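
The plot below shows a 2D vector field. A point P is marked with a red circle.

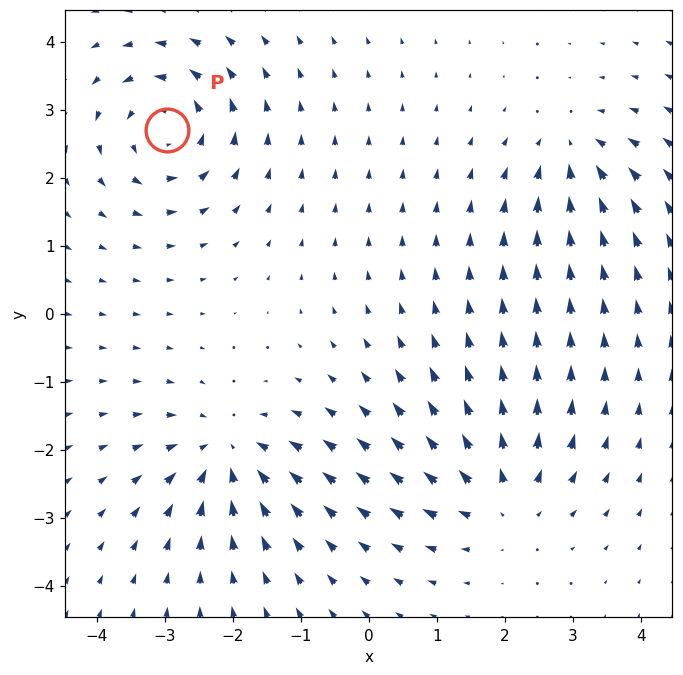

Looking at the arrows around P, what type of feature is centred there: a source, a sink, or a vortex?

At P (-3.0, 2.7) the arrows circulate counterclockwise. Divergence ≈0, curl about +7 — near-zero divergence with nonzero curl is a vortex.

vortex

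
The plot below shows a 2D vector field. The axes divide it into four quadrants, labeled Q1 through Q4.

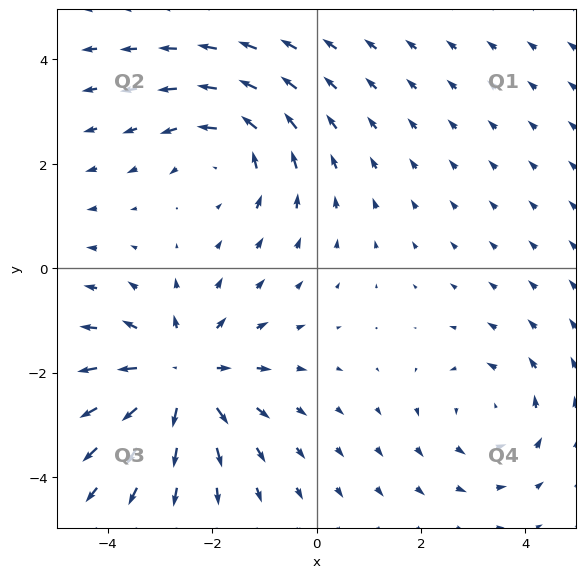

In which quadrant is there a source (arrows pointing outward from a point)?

The source sits at approximately (-2.6, -2.1), which lies in quadrant Q3. The divergence there is about +4, positive as expected for a source.

Q3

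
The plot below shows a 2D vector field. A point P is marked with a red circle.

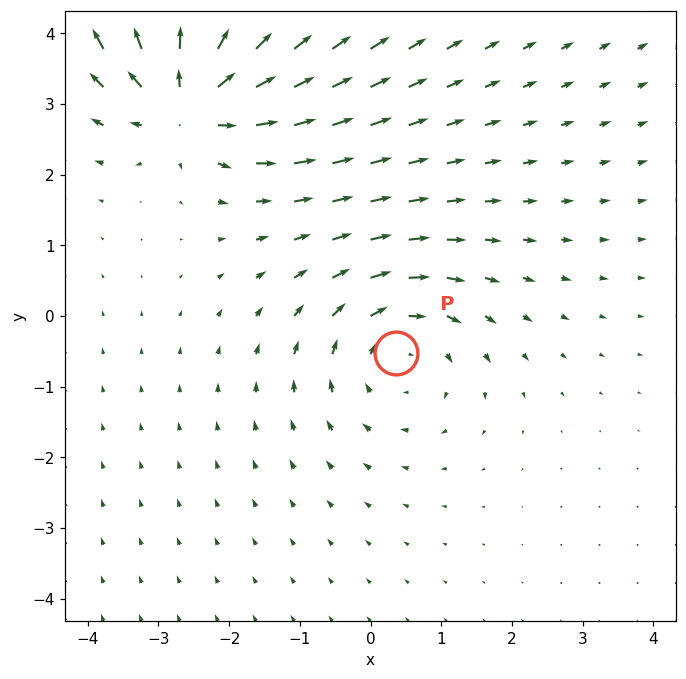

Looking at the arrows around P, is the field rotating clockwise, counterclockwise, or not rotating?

Near P at (0.4, -0.5) the arrows circulate clockwise. The curl (z-component) there is about -3; negative curl means clockwise rotation.

clockwise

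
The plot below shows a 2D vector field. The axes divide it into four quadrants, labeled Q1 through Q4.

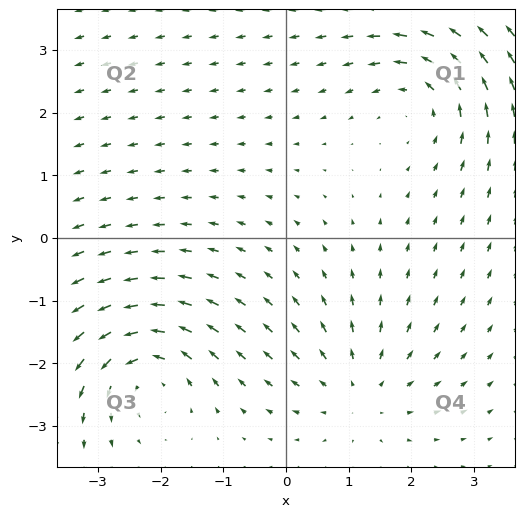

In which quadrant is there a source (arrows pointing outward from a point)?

The source sits at approximately (1.2, -2.4), which lies in quadrant Q4. The divergence there is about +4, positive as expected for a source.

Q4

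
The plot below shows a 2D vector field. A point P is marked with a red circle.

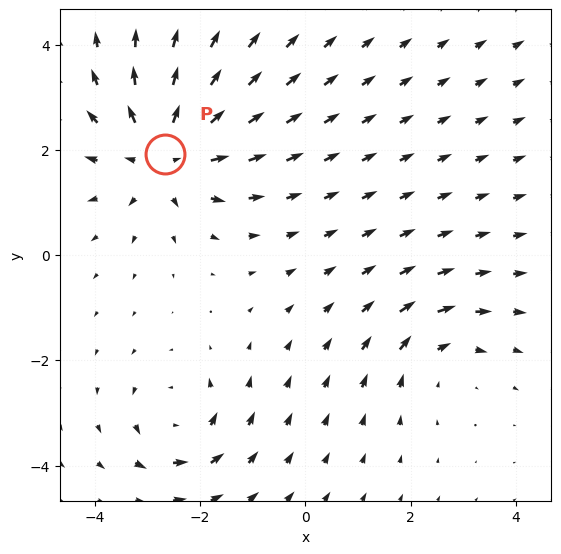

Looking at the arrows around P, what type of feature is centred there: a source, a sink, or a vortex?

At P (-2.7, 1.9) the arrows spread outward. Divergence about +5, curl ≈0 — positive divergence with near-zero curl is a source.

source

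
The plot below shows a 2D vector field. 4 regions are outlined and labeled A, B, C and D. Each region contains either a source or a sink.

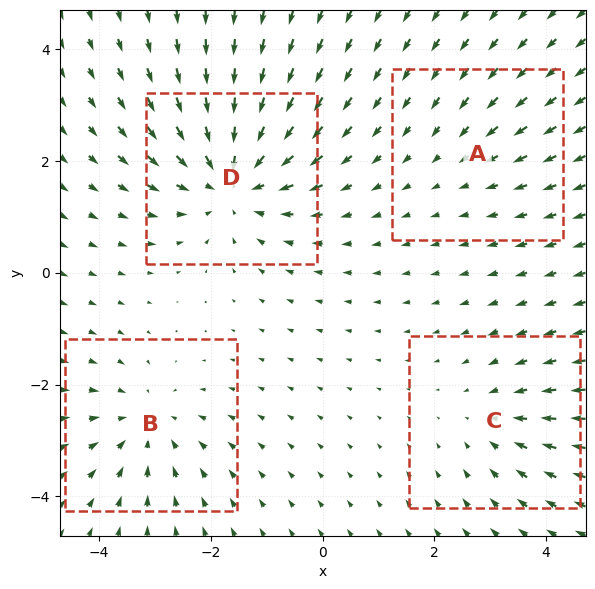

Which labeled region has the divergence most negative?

Divergence at each region's feature centre — A: about -2, B: about -4, C: about -3, D: about -6. Region D is most negative.

D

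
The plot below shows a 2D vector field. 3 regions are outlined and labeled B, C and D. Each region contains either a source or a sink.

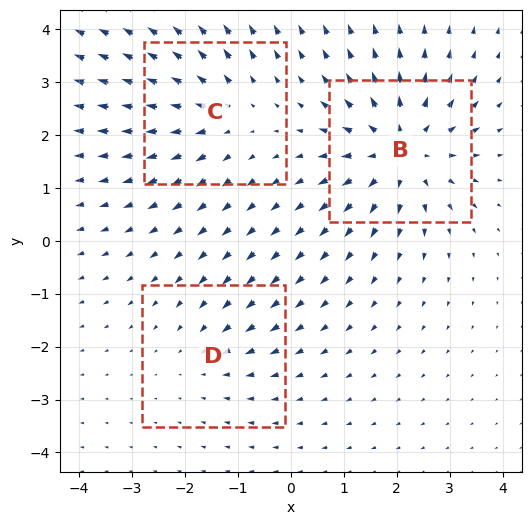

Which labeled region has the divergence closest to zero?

D

Divergence at each region's feature centre — B: about +5, C: about +3, D: about -2. Region D is closest to zero.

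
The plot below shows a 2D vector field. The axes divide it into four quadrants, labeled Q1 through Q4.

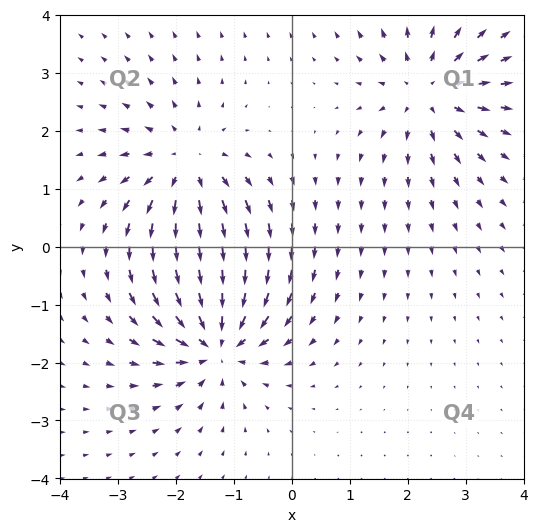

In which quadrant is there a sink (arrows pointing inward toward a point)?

Q3

The sink sits at approximately (-1.3, -1.6), which lies in quadrant Q3. The divergence there is about -6, negative as expected for a sink.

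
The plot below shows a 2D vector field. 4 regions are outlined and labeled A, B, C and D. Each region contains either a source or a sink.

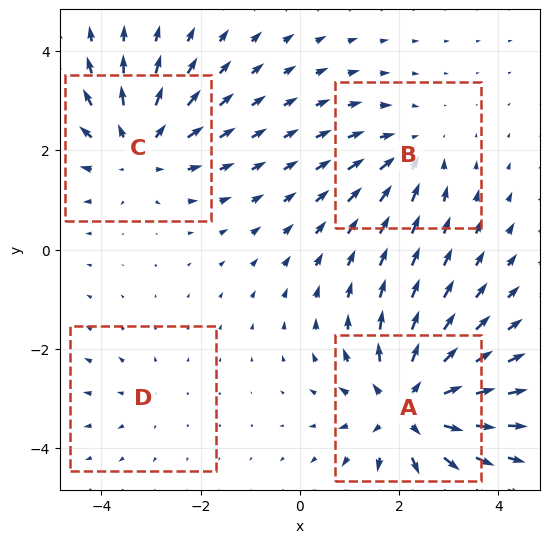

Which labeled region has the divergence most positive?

A

Divergence at each region's feature centre — A: about +6, B: about -3, C: about +4, D: about +2. Region A is most positive.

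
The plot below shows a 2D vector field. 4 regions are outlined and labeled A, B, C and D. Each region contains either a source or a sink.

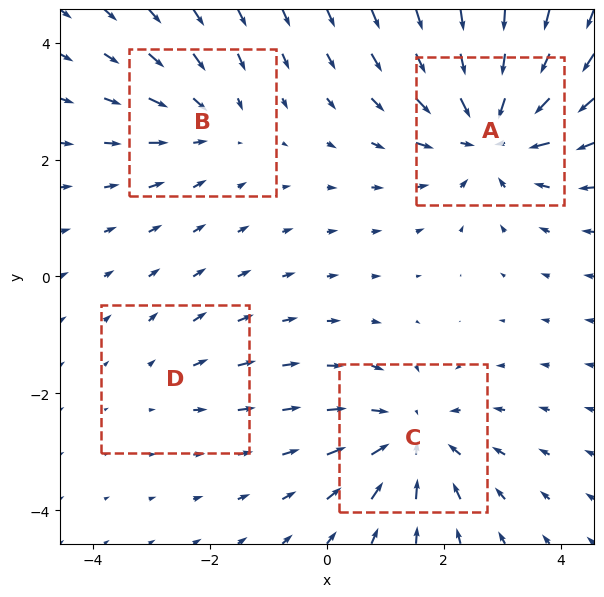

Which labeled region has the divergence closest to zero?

D

Divergence at each region's feature centre — A: about -6, B: about -3, C: about -5, D: about +2. Region D is closest to zero.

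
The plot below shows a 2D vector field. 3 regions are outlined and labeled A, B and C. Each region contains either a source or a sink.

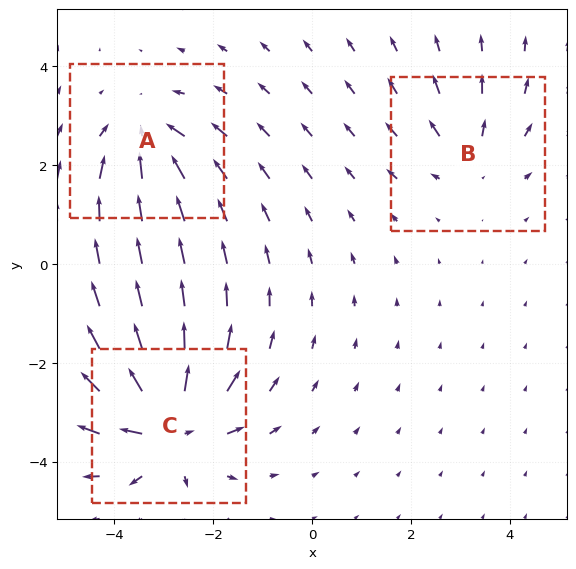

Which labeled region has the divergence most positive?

C

Divergence at each region's feature centre — A: about -3, B: about +2, C: about +5. Region C is most positive.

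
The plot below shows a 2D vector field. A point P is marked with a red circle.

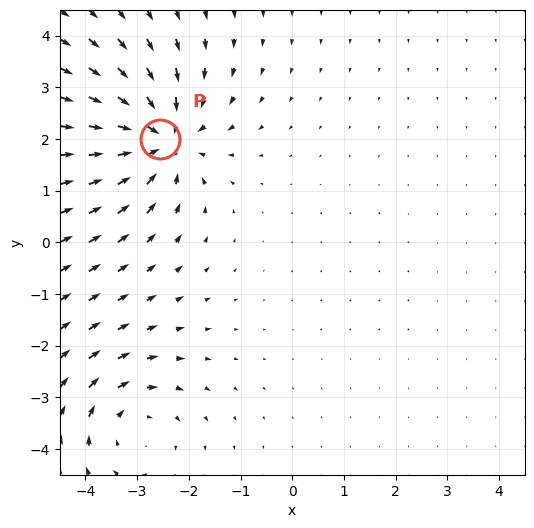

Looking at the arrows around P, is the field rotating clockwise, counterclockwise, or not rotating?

not rotating

Near P at (-2.6, 2.0) the arrows show no circulation. The curl there is ≈0.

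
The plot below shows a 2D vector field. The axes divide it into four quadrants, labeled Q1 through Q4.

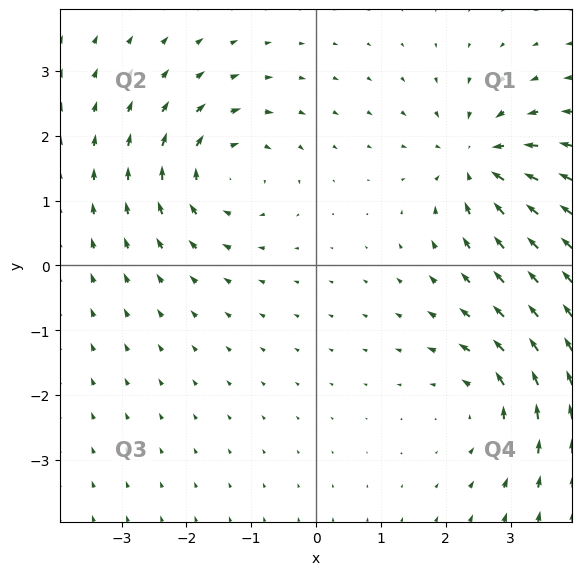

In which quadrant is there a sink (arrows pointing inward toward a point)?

The sink sits at approximately (2.5, 1.6), which lies in quadrant Q1. The divergence there is about -5, negative as expected for a sink.

Q1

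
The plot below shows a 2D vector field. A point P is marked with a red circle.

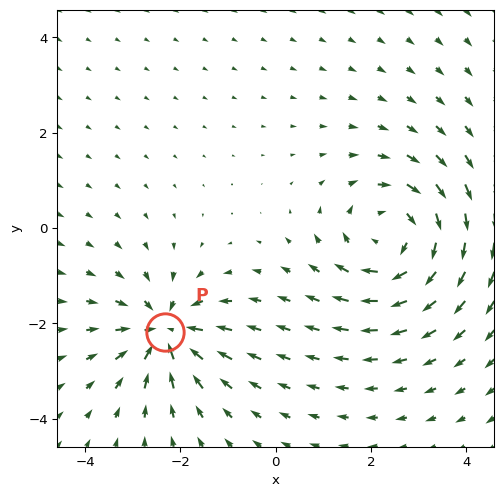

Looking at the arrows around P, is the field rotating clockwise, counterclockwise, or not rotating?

not rotating

Near P at (-2.3, -2.2) the arrows show no circulation. The curl there is ≈0.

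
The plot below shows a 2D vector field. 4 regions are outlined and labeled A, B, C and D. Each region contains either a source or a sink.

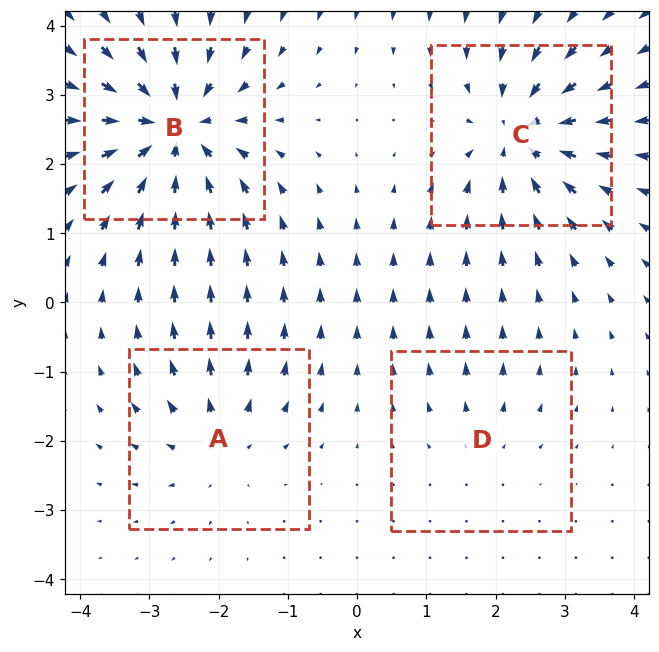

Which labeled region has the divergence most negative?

B

Divergence at each region's feature centre — A: about +4, B: about -7, C: about -6, D: about +2. Region B is most negative.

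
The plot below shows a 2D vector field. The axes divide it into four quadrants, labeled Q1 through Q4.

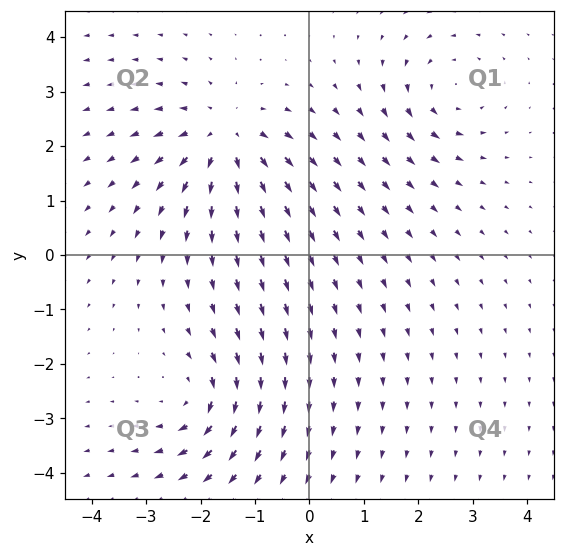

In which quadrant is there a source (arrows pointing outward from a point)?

Q2

The source sits at approximately (-1.5, 2.2), which lies in quadrant Q2. The divergence there is about +5, positive as expected for a source.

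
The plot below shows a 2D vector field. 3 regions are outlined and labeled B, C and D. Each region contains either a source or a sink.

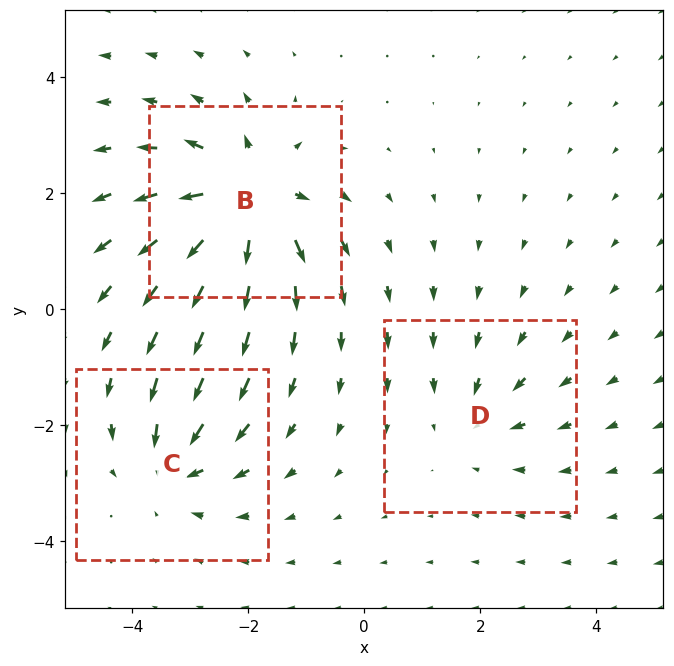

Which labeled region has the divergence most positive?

B

Divergence at each region's feature centre — B: about +6, C: about -4, D: about -2. Region B is most positive.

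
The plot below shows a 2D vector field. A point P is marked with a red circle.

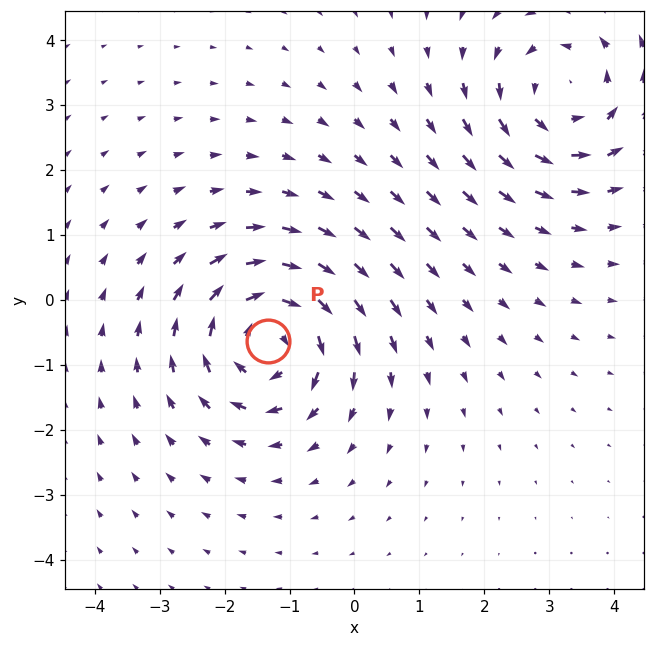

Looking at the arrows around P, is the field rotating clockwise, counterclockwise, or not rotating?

clockwise

Near P at (-1.3, -0.6) the arrows circulate clockwise. The curl (z-component) there is about -6; negative curl means clockwise rotation.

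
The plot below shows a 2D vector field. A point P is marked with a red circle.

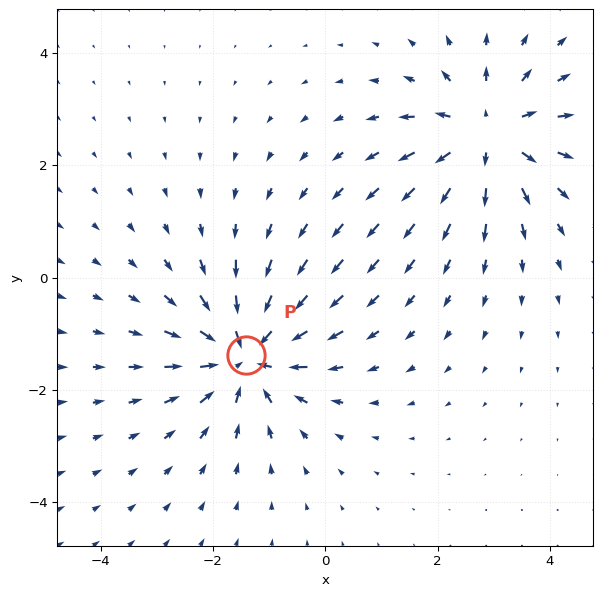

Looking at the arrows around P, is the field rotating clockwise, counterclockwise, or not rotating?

not rotating

Near P at (-1.4, -1.4) the arrows show no circulation. The curl there is ≈0.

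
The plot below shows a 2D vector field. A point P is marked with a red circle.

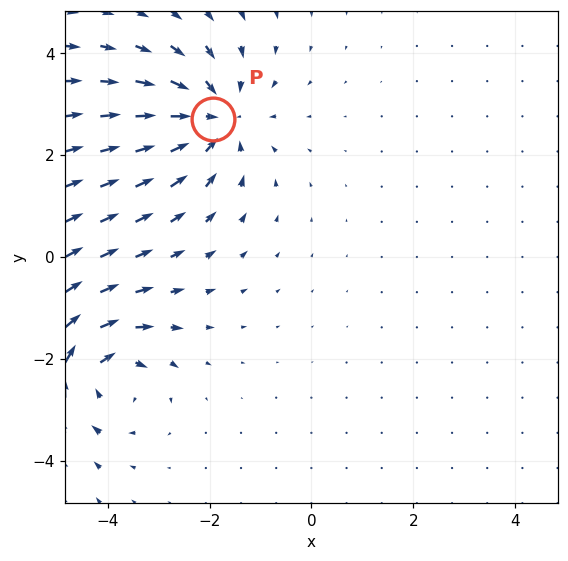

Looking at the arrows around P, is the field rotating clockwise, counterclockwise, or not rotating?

Near P at (-1.9, 2.7) the arrows show no circulation. The curl there is ≈0.

not rotating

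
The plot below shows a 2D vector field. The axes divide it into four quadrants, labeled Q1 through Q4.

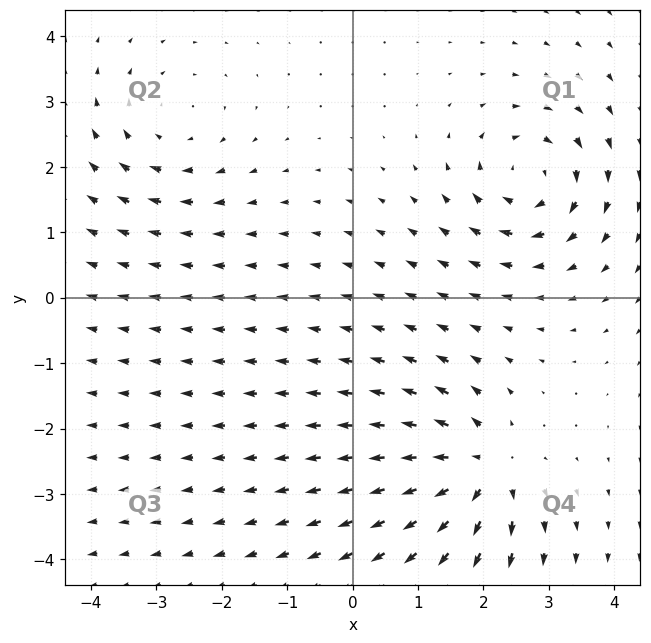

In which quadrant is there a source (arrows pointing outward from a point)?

Q4

The source sits at approximately (2.0, -2.6), which lies in quadrant Q4. The divergence there is about +6, positive as expected for a source.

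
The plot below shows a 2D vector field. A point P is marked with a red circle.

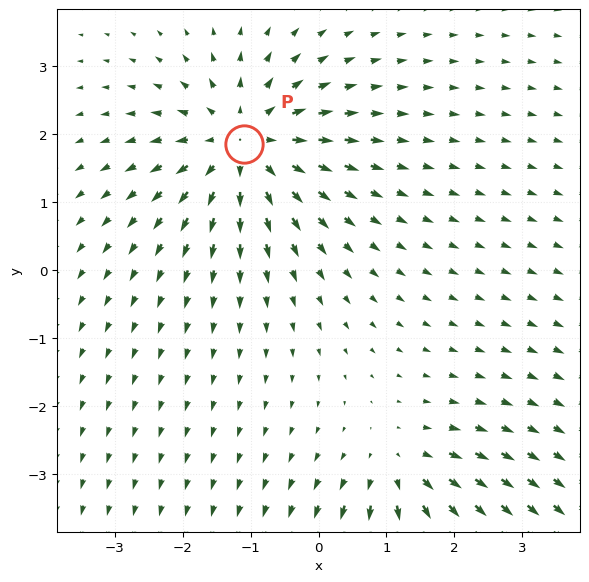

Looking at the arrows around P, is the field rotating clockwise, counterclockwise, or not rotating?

not rotating

Near P at (-1.1, 1.9) the arrows show no circulation. The curl there is ≈0.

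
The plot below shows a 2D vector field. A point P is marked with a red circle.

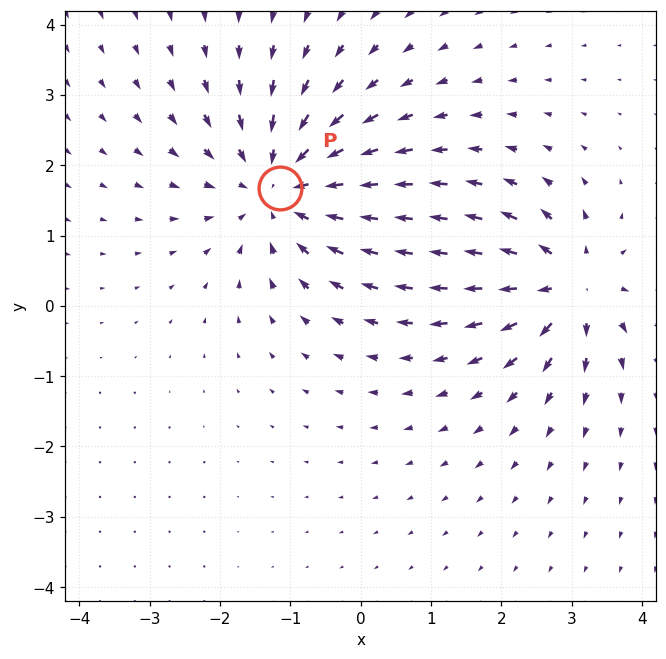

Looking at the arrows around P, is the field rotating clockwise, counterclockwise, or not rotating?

not rotating

Near P at (-1.1, 1.7) the arrows show no circulation. The curl there is ≈0.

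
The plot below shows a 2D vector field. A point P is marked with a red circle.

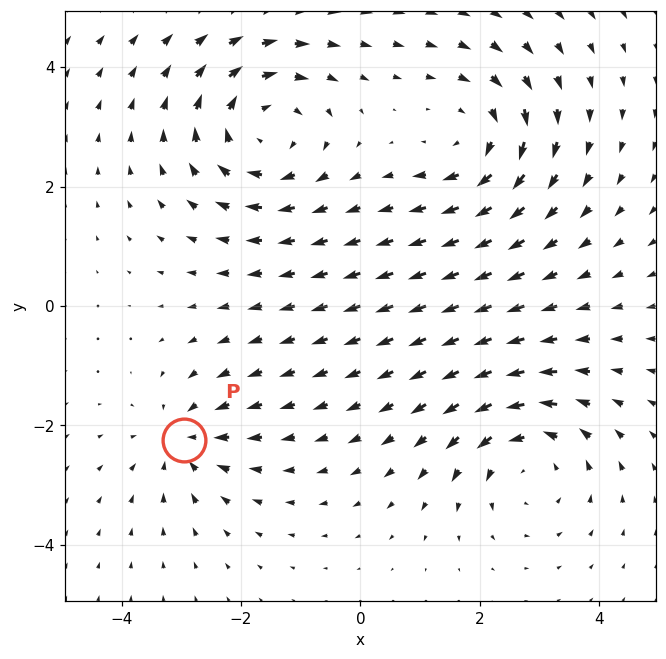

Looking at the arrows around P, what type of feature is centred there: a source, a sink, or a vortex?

sink

At P (-3.0, -2.2) the arrows converge inward. Divergence about -4, curl ≈0 — negative divergence with near-zero curl is a sink.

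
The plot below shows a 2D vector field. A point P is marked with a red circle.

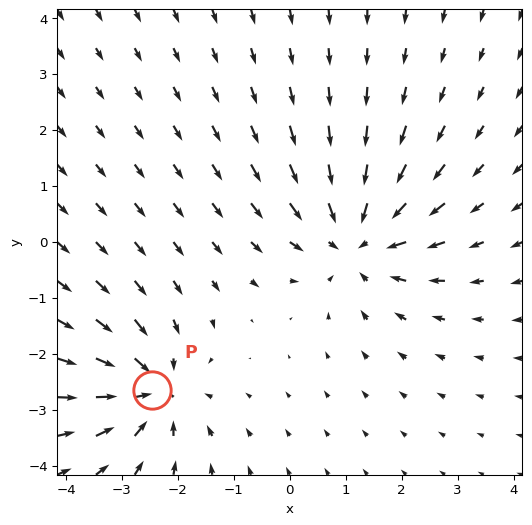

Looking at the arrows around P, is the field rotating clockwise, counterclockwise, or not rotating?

not rotating

Near P at (-2.5, -2.7) the arrows show no circulation. The curl there is ≈0.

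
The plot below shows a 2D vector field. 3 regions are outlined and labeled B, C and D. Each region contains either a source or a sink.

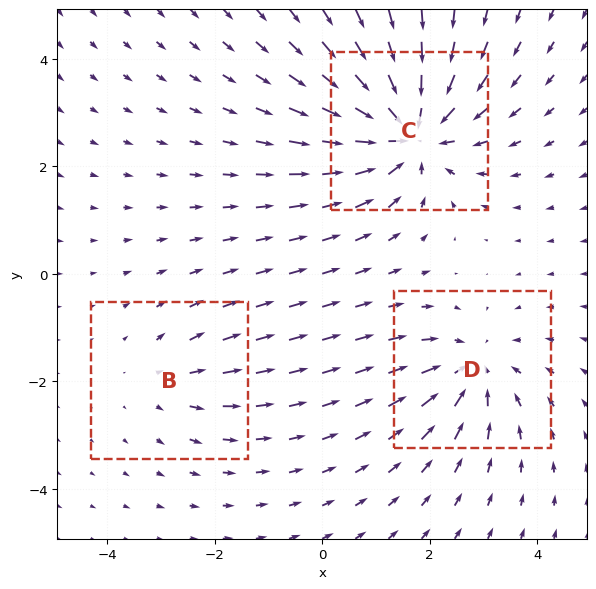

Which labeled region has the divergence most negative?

C

Divergence at each region's feature centre — B: about +2, C: about -5, D: about -3. Region C is most negative.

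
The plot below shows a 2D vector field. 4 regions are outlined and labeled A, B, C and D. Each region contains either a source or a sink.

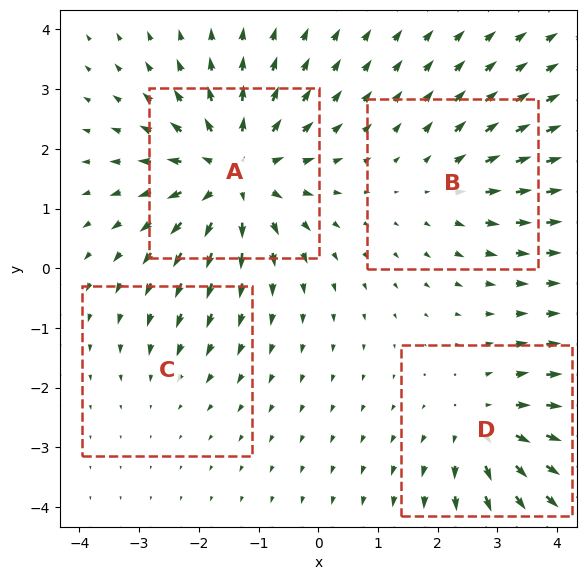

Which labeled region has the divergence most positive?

Divergence at each region's feature centre — A: about +7, B: about +3, C: about -2, D: about +5. Region A is most positive.

A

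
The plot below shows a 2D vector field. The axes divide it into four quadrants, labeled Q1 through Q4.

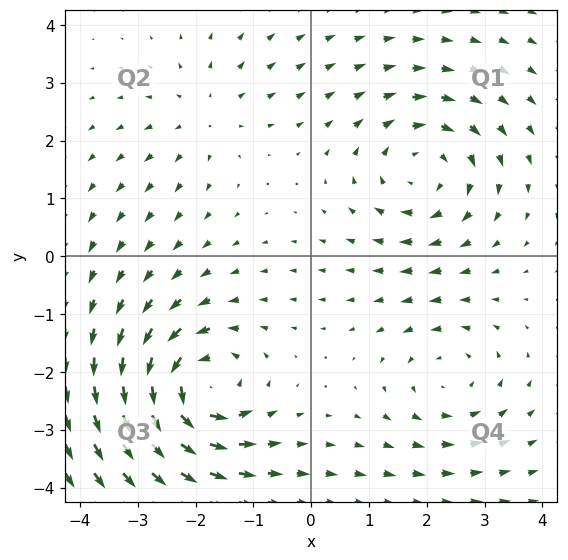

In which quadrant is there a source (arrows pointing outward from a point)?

The source sits at approximately (-1.8, 2.4), which lies in quadrant Q2. The divergence there is about +3, positive as expected for a source.

Q2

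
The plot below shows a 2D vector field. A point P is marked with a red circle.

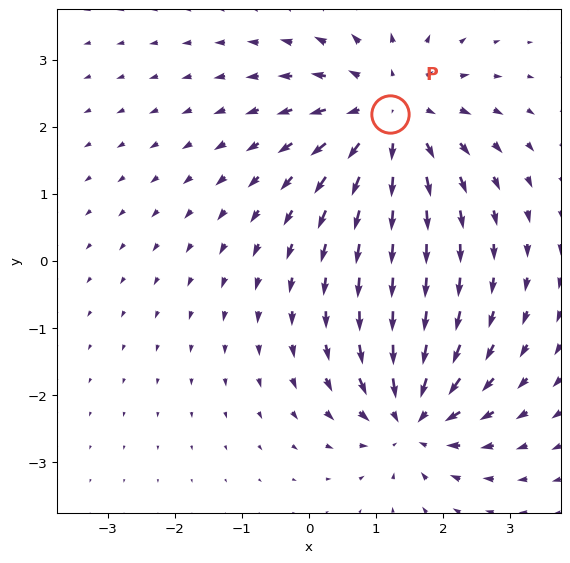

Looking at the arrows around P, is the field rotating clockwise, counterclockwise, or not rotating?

not rotating

Near P at (1.2, 2.2) the arrows show no circulation. The curl there is ≈0.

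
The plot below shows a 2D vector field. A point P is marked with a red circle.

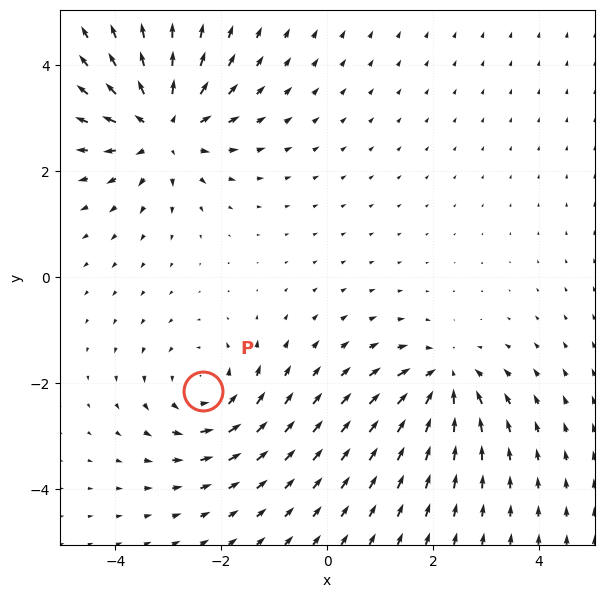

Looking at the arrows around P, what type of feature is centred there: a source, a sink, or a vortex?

At P (-2.3, -2.2) the arrows circulate counterclockwise. Divergence ≈0, curl about +3 — near-zero divergence with nonzero curl is a vortex.

vortex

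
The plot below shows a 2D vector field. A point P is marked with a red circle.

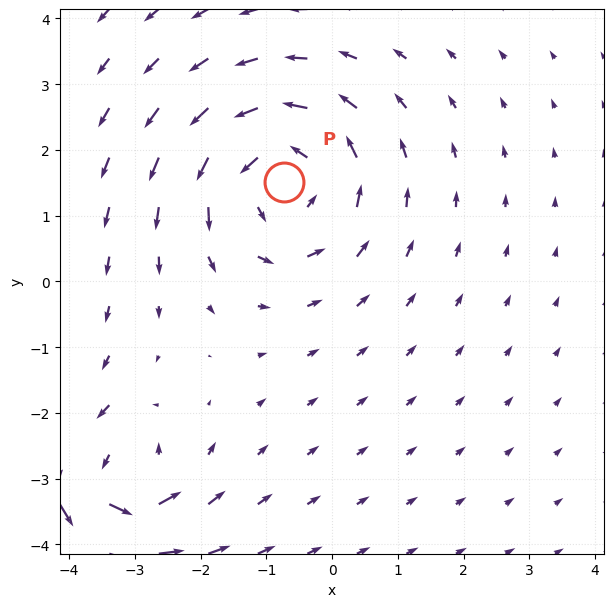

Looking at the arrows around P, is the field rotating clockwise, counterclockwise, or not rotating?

Near P at (-0.7, 1.5) the arrows circulate counterclockwise. The curl (z-component) there is about +4; positive curl means counterclockwise rotation.

counterclockwise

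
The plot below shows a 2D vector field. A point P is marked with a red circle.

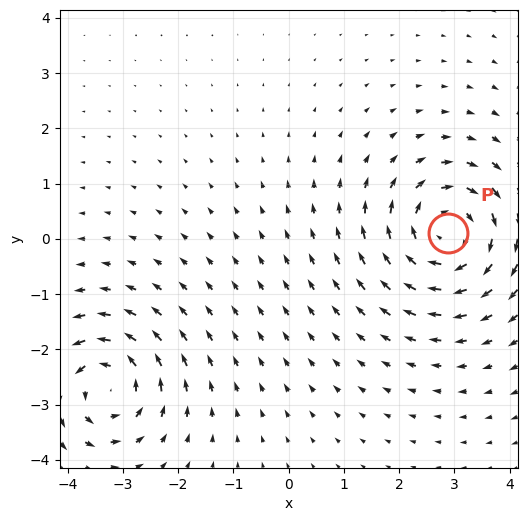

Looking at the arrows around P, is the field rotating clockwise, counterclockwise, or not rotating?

clockwise

Near P at (2.9, 0.1) the arrows circulate clockwise. The curl (z-component) there is about -4; negative curl means clockwise rotation.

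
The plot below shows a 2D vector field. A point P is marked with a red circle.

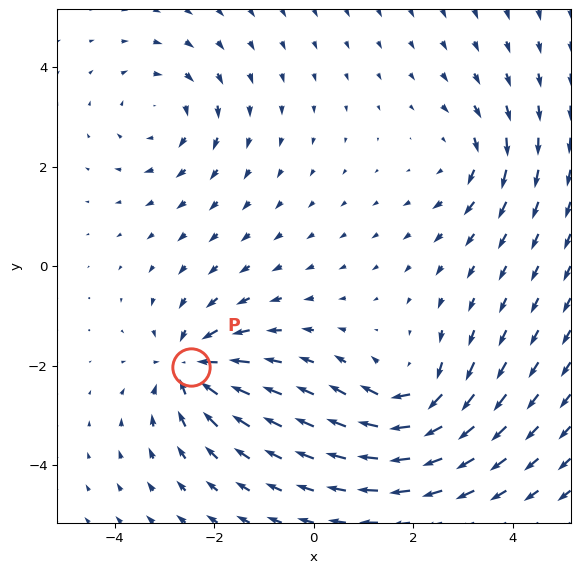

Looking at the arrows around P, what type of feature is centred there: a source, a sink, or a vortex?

sink

At P (-2.5, -2.0) the arrows converge inward. Divergence about -6, curl ≈0 — negative divergence with near-zero curl is a sink.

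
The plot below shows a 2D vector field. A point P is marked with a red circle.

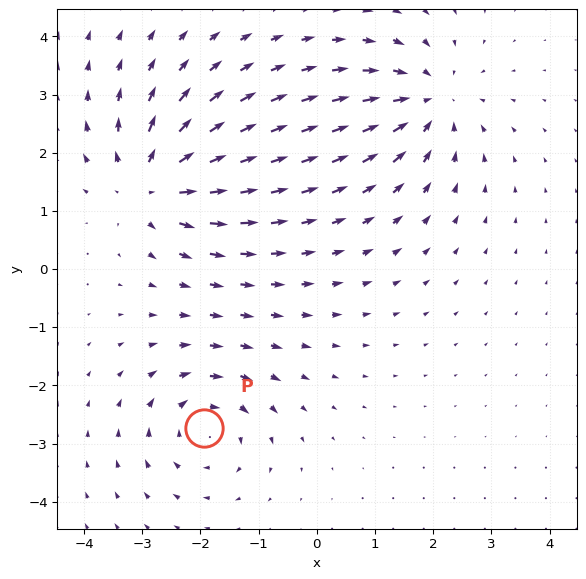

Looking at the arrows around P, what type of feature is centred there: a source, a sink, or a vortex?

At P (-1.9, -2.7) the arrows circulate clockwise. Divergence ≈0, curl about -4 — near-zero divergence with nonzero curl is a vortex.

vortex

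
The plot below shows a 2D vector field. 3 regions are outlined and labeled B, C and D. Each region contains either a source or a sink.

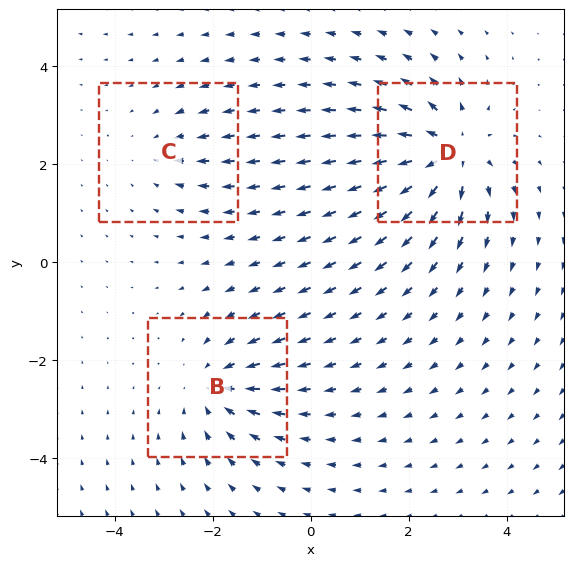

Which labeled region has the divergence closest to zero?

C

Divergence at each region's feature centre — B: about -3, C: about -2, D: about +5. Region C is closest to zero.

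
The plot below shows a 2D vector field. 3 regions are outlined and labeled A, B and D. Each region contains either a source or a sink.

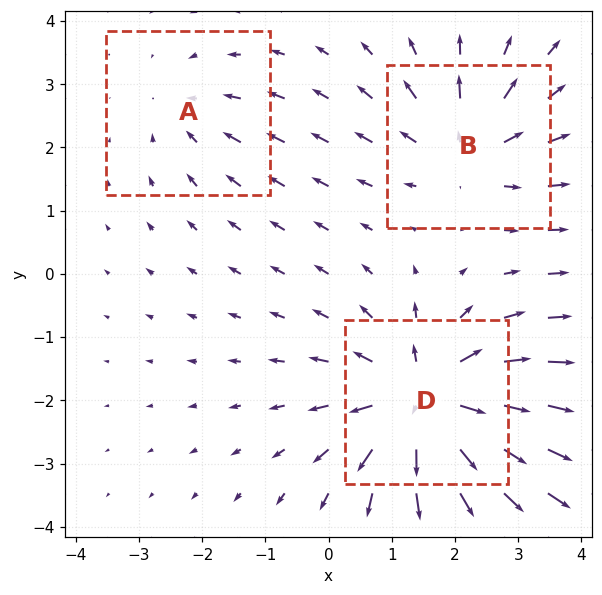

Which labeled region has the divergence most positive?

D

Divergence at each region's feature centre — A: about -2, B: about +3, D: about +6. Region D is most positive.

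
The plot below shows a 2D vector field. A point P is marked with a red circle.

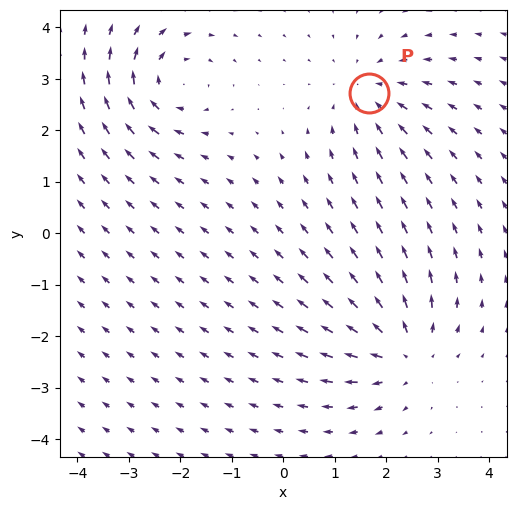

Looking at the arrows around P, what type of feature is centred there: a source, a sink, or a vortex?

At P (1.7, 2.7) the arrows converge inward. Divergence about -3, curl ≈0 — negative divergence with near-zero curl is a sink.

sink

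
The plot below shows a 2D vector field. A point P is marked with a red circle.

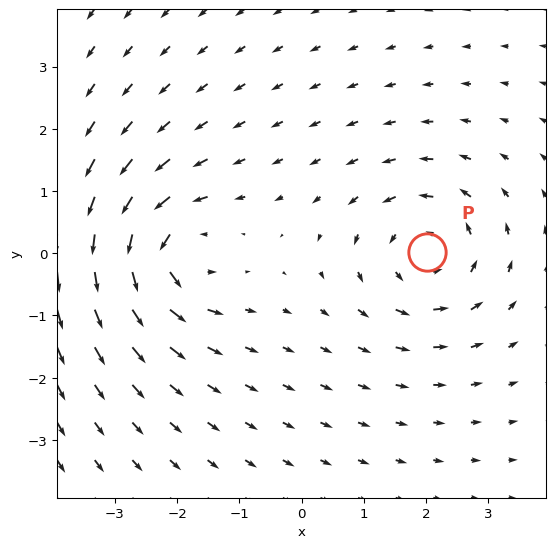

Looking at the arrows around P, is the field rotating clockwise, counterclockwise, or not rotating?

counterclockwise

Near P at (2.0, 0.0) the arrows circulate counterclockwise. The curl (z-component) there is about +5; positive curl means counterclockwise rotation.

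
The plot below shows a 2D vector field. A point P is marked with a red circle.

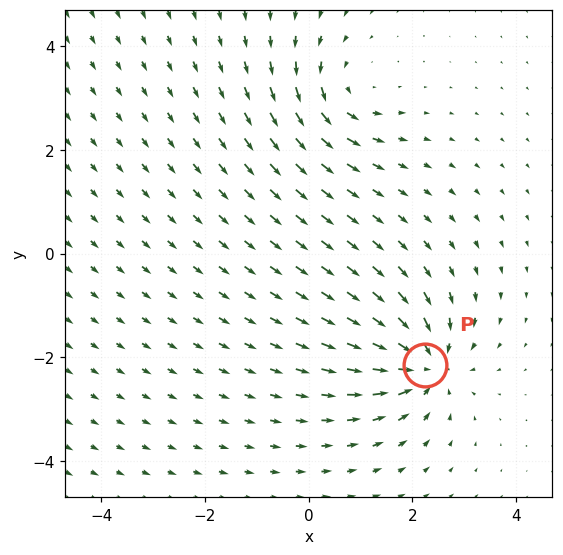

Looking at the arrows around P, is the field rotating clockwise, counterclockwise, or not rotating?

not rotating

Near P at (2.2, -2.1) the arrows show no circulation. The curl there is ≈0.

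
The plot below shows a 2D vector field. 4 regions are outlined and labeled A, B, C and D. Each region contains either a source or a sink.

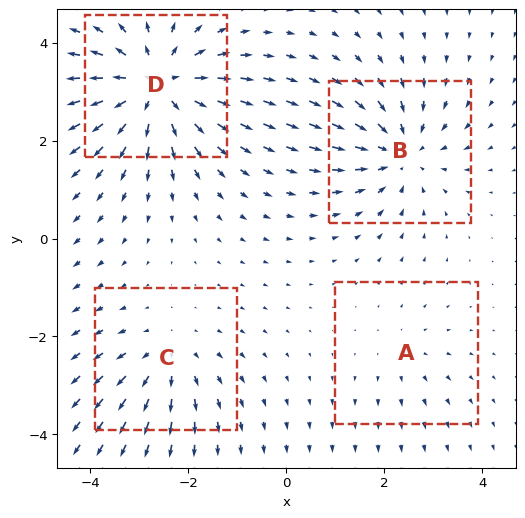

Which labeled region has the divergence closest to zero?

A

Divergence at each region's feature centre — A: about +2, B: about -5, C: about +3, D: about +6. Region A is closest to zero.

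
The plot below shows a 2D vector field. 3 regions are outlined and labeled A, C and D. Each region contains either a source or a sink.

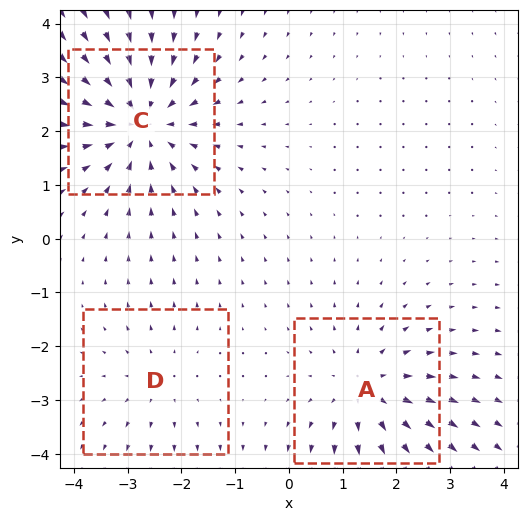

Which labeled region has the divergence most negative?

Divergence at each region's feature centre — A: about +3, C: about -4, D: about +2. Region C is most negative.

C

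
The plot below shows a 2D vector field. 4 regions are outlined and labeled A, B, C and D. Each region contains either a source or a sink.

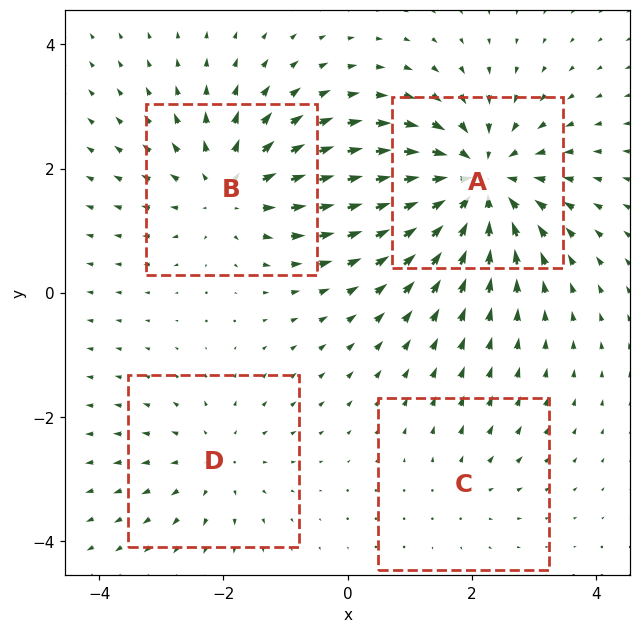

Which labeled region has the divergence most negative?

A

Divergence at each region's feature centre — A: about -6, B: about +4, C: about +2, D: about +3. Region A is most negative.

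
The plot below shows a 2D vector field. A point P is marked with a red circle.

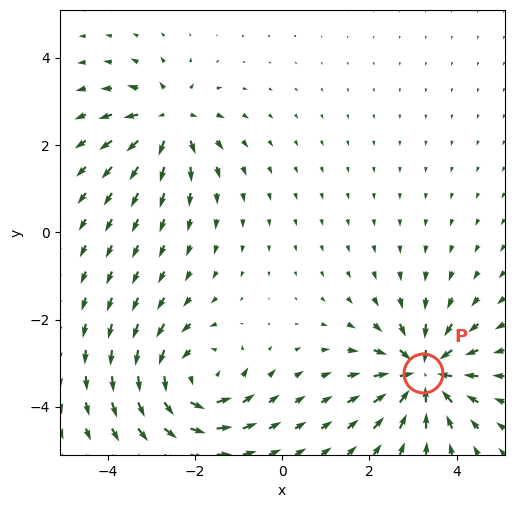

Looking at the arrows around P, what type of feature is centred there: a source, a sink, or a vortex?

sink

At P (3.2, -3.2) the arrows converge inward. Divergence about -6, curl ≈0 — negative divergence with near-zero curl is a sink.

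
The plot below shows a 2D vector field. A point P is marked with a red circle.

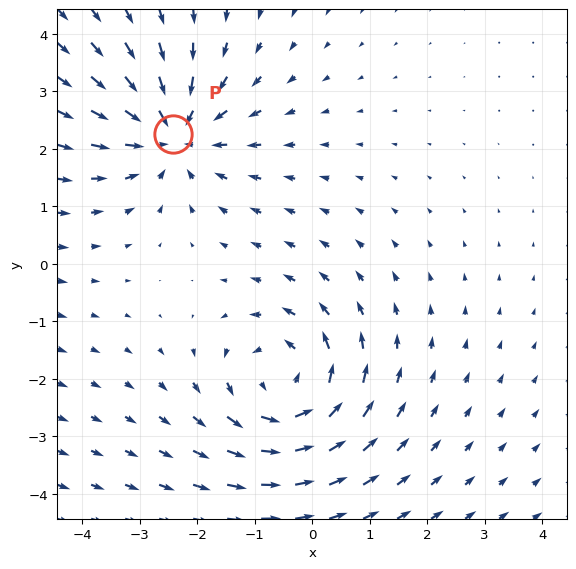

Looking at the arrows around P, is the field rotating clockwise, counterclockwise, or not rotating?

not rotating

Near P at (-2.4, 2.3) the arrows show no circulation. The curl there is ≈0.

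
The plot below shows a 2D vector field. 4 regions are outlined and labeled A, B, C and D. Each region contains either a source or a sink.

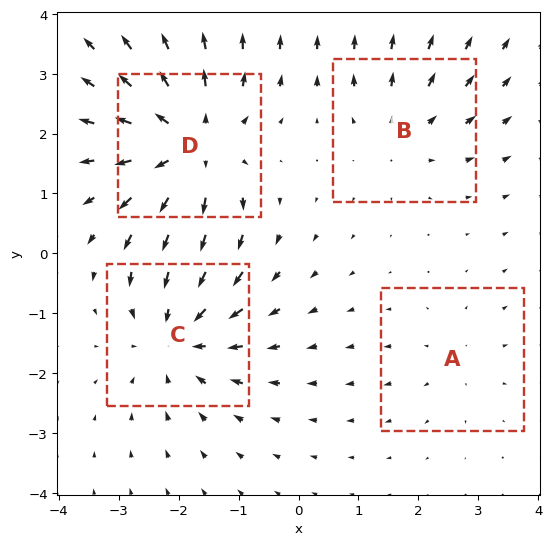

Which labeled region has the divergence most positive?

Divergence at each region's feature centre — A: about +2, B: about +3, C: about -5, D: about +6. Region D is most positive.

D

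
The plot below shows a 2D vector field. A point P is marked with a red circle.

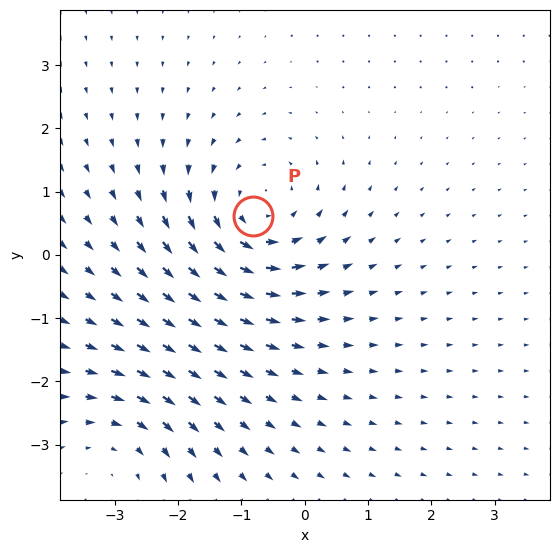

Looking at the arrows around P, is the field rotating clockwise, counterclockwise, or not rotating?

counterclockwise

Near P at (-0.8, 0.6) the arrows circulate counterclockwise. The curl (z-component) there is about +4; positive curl means counterclockwise rotation.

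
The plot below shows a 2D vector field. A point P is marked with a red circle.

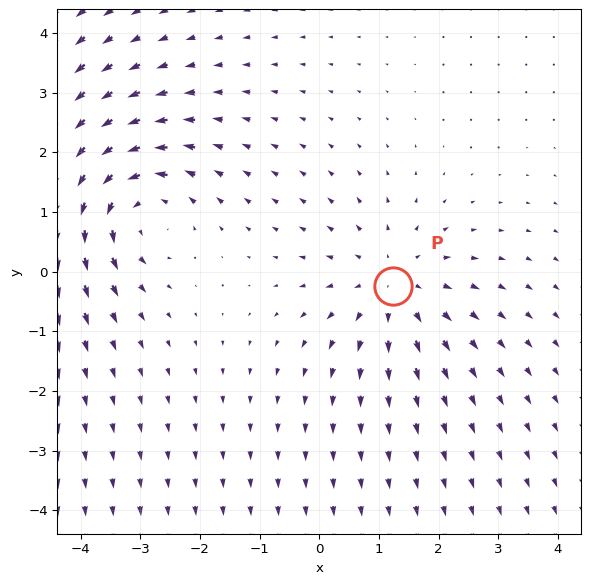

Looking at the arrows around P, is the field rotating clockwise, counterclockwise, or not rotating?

not rotating

Near P at (1.2, -0.2) the arrows show no circulation. The curl there is ≈0.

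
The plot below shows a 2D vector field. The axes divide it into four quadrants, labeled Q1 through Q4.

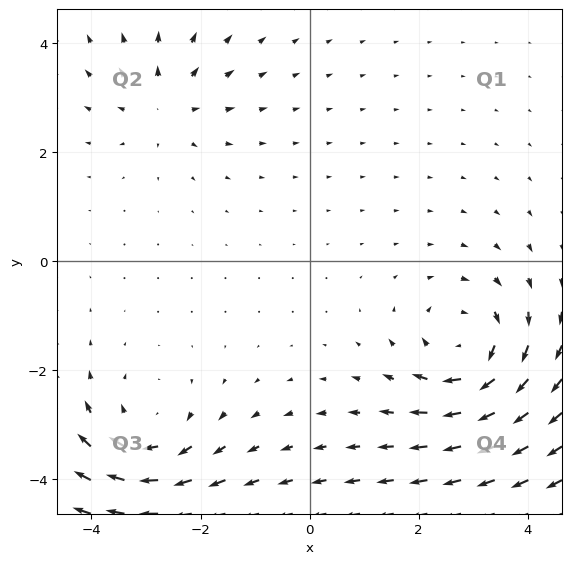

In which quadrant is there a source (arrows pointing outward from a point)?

The source sits at approximately (-2.6, 2.9), which lies in quadrant Q2. The divergence there is about +3, positive as expected for a source.

Q2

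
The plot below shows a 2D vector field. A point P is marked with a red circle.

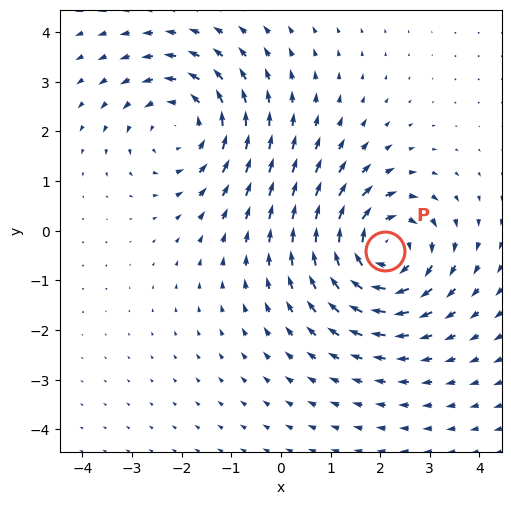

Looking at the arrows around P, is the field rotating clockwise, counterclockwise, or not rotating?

Near P at (2.1, -0.4) the arrows circulate clockwise. The curl (z-component) there is about -3; negative curl means clockwise rotation.

clockwise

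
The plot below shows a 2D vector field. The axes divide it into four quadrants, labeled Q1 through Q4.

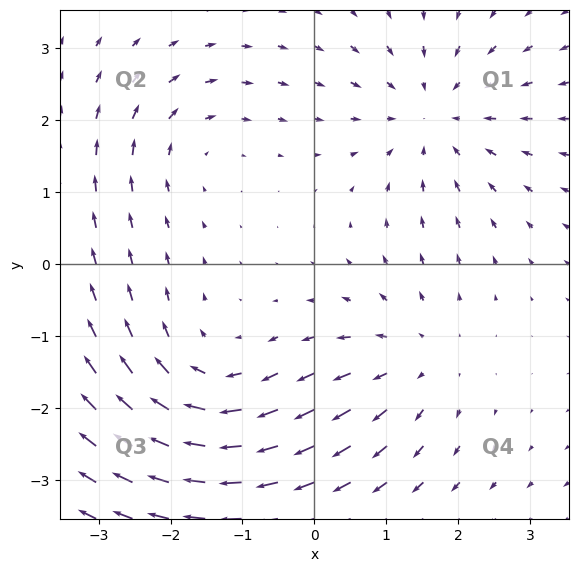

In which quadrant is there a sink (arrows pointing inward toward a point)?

The sink sits at approximately (1.7, 2.1), which lies in quadrant Q1. The divergence there is about -4, negative as expected for a sink.

Q1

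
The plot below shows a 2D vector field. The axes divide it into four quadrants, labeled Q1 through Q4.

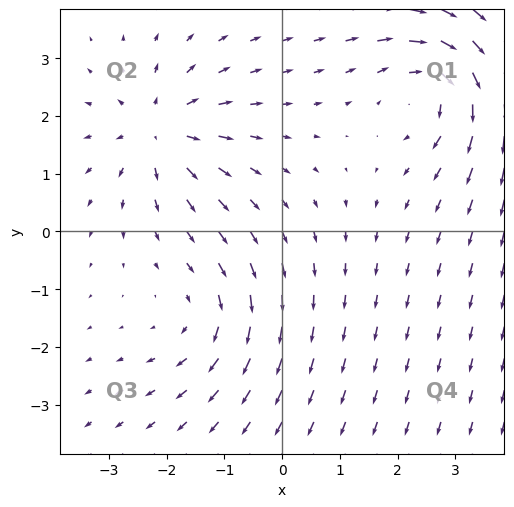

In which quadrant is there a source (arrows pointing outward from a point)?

The source sits at approximately (-2.1, 1.7), which lies in quadrant Q2. The divergence there is about +4, positive as expected for a source.

Q2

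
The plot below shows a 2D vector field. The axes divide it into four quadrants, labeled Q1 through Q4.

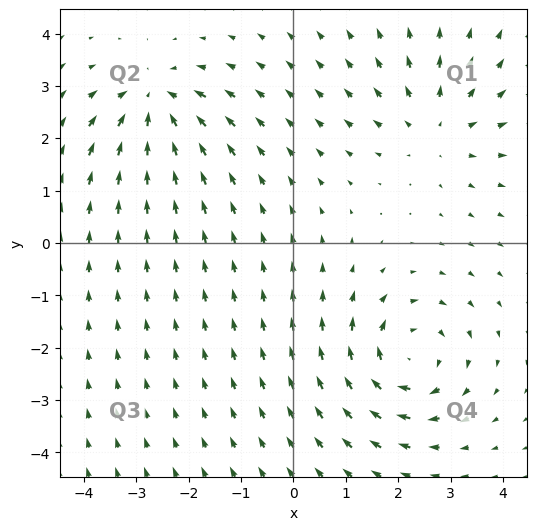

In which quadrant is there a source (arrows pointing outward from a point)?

Q1

The source sits at approximately (2.7, 2.2), which lies in quadrant Q1. The divergence there is about +3, positive as expected for a source.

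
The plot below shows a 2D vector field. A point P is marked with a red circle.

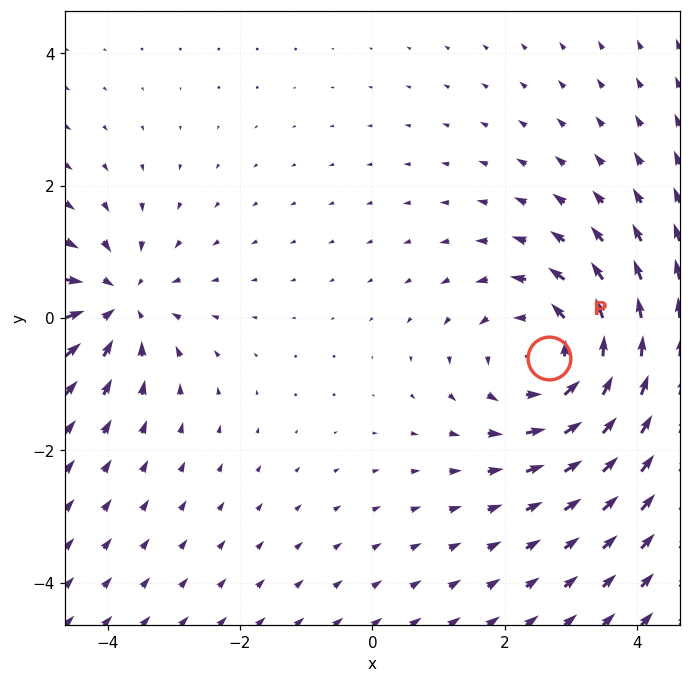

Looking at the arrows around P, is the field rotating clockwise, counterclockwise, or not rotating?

counterclockwise

Near P at (2.7, -0.6) the arrows circulate counterclockwise. The curl (z-component) there is about +4; positive curl means counterclockwise rotation.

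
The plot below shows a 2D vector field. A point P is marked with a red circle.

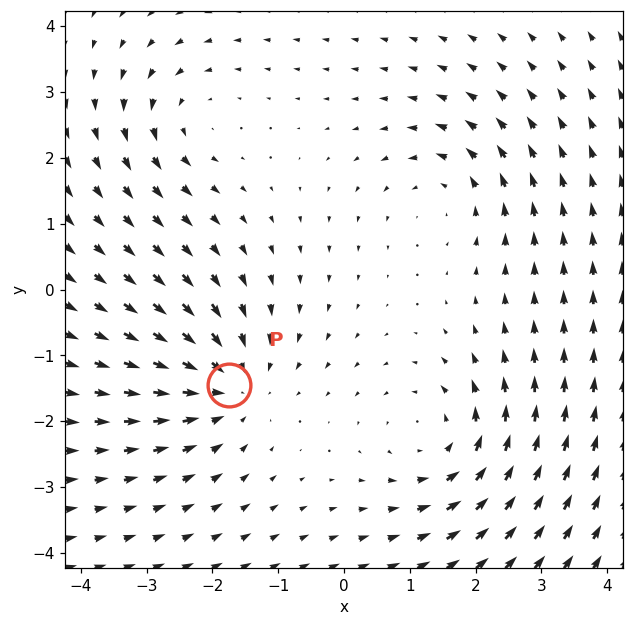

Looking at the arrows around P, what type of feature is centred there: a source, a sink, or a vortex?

At P (-1.8, -1.4) the arrows converge inward. Divergence about -5, curl ≈0 — negative divergence with near-zero curl is a sink.

sink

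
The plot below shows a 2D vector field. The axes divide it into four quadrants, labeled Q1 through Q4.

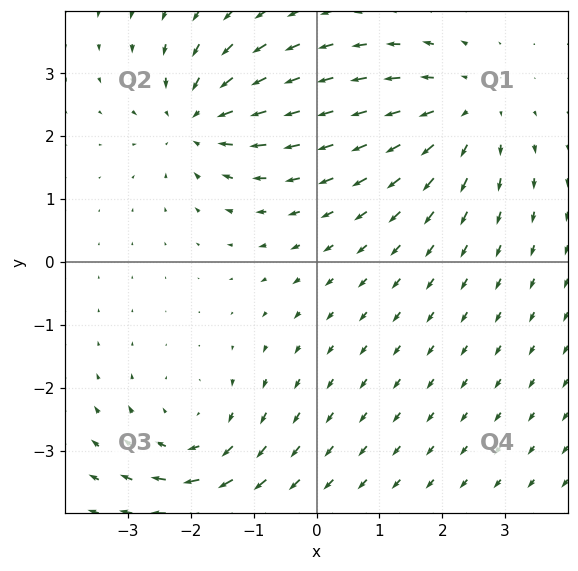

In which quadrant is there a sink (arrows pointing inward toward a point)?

Q2

The sink sits at approximately (-1.9, 2.3), which lies in quadrant Q2. The divergence there is about -3, negative as expected for a sink.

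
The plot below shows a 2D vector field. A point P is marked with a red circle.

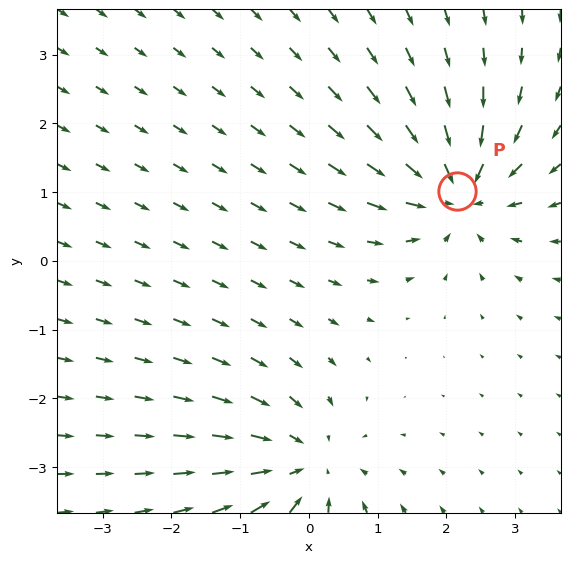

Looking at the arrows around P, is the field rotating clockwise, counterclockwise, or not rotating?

Near P at (2.2, 1.0) the arrows show no circulation. The curl there is ≈0.

not rotating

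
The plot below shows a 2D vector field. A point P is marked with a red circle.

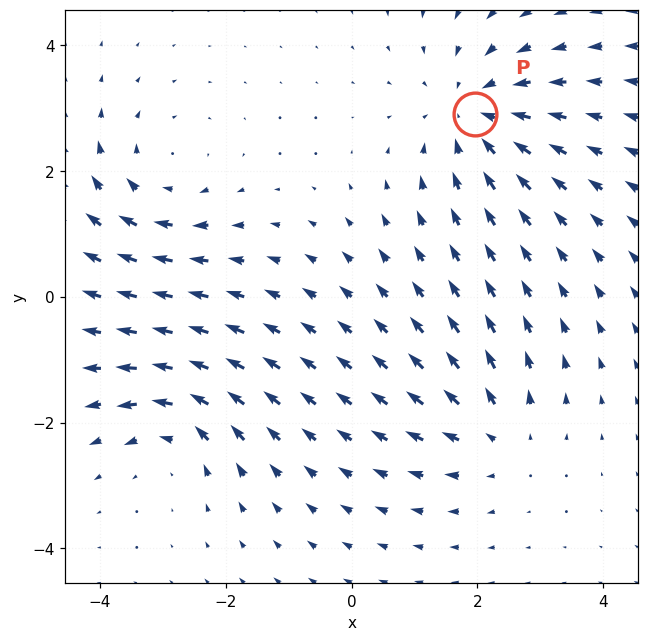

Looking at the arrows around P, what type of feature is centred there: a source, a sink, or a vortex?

sink

At P (2.0, 2.9) the arrows converge inward. Divergence about -4, curl ≈0 — negative divergence with near-zero curl is a sink.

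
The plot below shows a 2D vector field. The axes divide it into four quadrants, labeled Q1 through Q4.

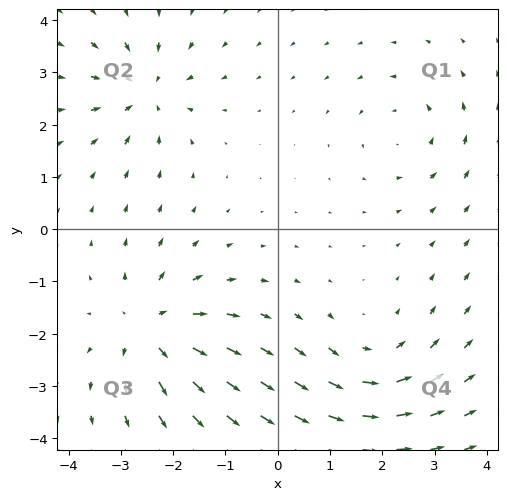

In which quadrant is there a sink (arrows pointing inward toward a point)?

Q2

The sink sits at approximately (-2.5, 2.6), which lies in quadrant Q2. The divergence there is about -5, negative as expected for a sink.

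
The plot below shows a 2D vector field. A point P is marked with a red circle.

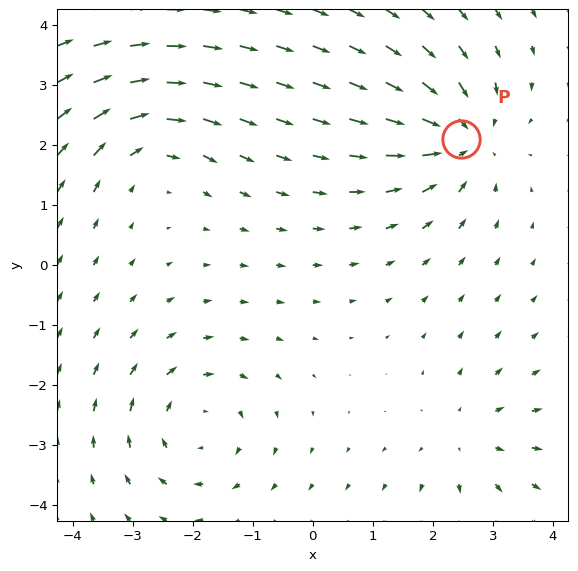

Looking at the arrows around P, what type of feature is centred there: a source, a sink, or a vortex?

At P (2.5, 2.1) the arrows converge inward. Divergence about -5, curl ≈0 — negative divergence with near-zero curl is a sink.

sink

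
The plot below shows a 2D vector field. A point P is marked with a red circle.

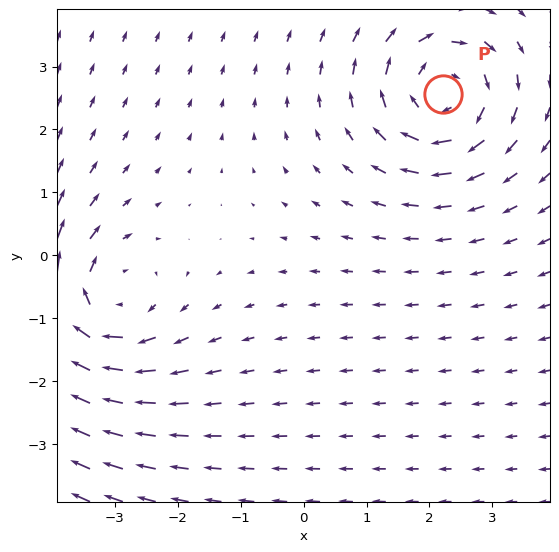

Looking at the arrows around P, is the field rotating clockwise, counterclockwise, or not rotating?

clockwise

Near P at (2.2, 2.6) the arrows circulate clockwise. The curl (z-component) there is about -3; negative curl means clockwise rotation.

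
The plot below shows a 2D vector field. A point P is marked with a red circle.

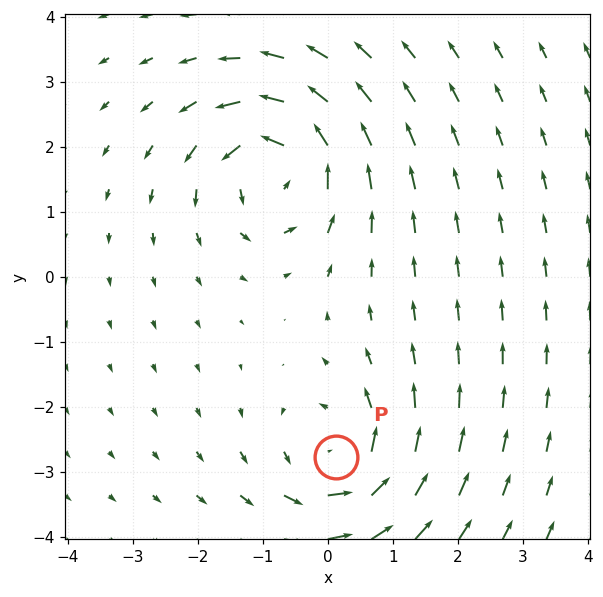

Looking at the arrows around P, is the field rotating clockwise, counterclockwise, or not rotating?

Near P at (0.1, -2.8) the arrows circulate counterclockwise. The curl (z-component) there is about +4; positive curl means counterclockwise rotation.

counterclockwise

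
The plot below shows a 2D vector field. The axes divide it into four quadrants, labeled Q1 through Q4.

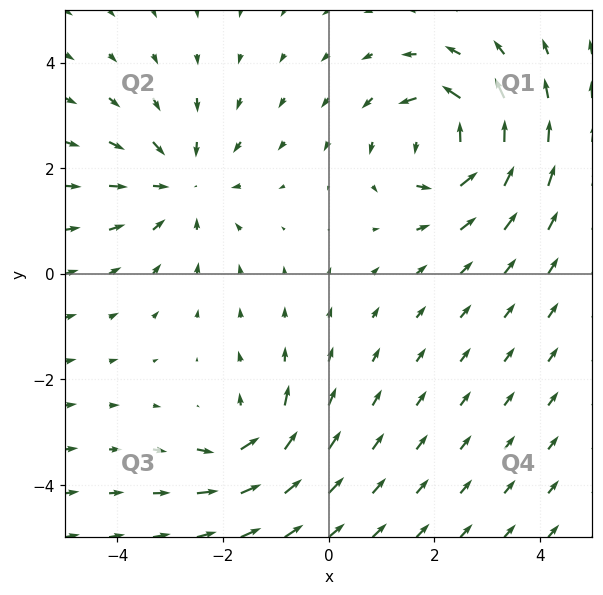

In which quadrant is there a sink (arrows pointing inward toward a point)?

The sink sits at approximately (-2.8, 1.7), which lies in quadrant Q2. The divergence there is about -3, negative as expected for a sink.

Q2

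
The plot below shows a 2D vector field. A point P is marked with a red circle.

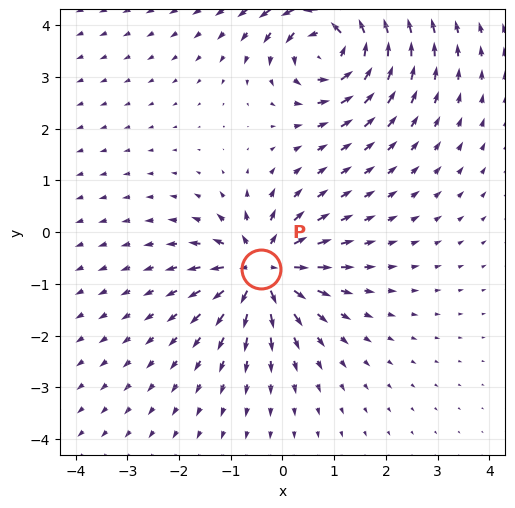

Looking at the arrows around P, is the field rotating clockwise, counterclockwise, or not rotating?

not rotating

Near P at (-0.4, -0.7) the arrows show no circulation. The curl there is ≈0.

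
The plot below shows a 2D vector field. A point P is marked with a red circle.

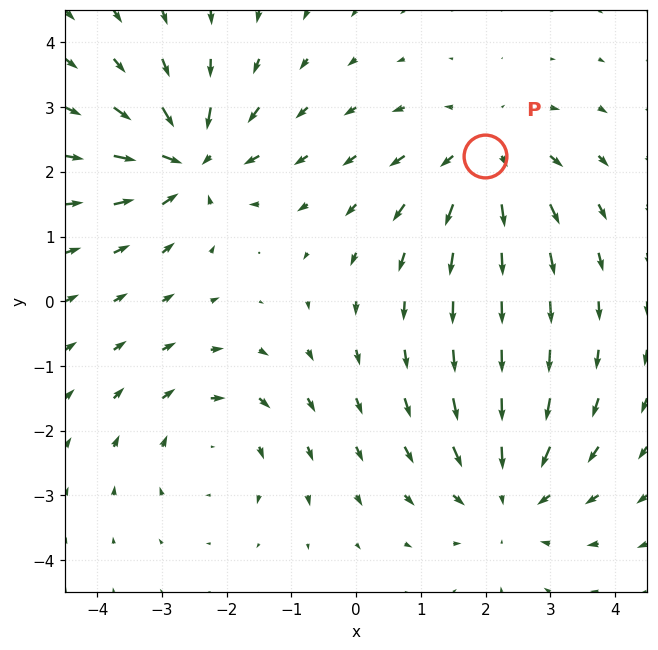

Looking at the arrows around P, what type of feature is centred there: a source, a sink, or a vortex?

At P (2.0, 2.2) the arrows spread outward. Divergence about +5, curl ≈0 — positive divergence with near-zero curl is a source.

source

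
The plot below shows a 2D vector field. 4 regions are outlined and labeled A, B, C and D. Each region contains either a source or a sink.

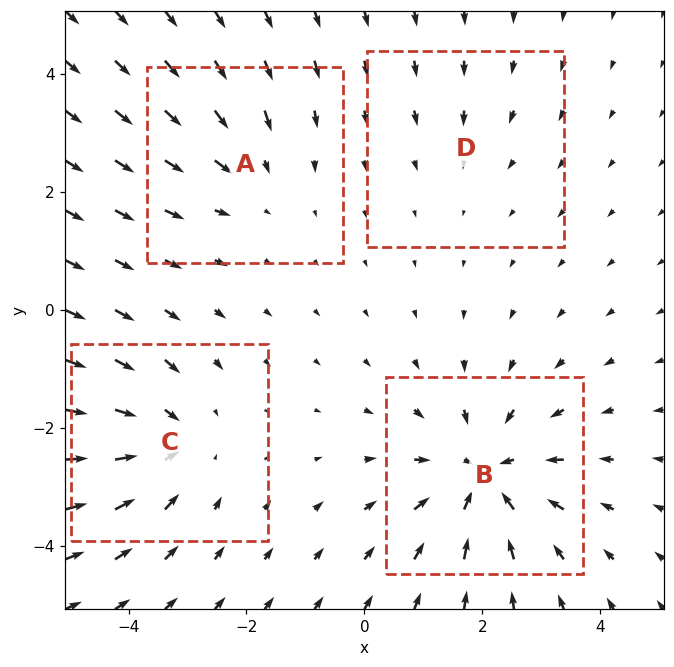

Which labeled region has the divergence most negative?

Divergence at each region's feature centre — A: about -3, B: about -6, C: about -5, D: about -2. Region B is most negative.

B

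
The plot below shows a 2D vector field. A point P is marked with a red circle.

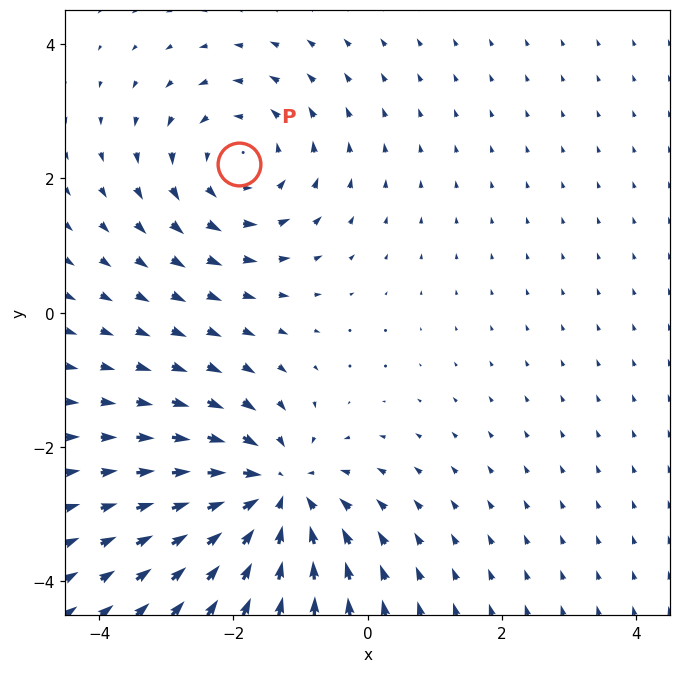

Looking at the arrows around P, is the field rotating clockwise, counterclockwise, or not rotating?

counterclockwise

Near P at (-1.9, 2.2) the arrows circulate counterclockwise. The curl (z-component) there is about +3; positive curl means counterclockwise rotation.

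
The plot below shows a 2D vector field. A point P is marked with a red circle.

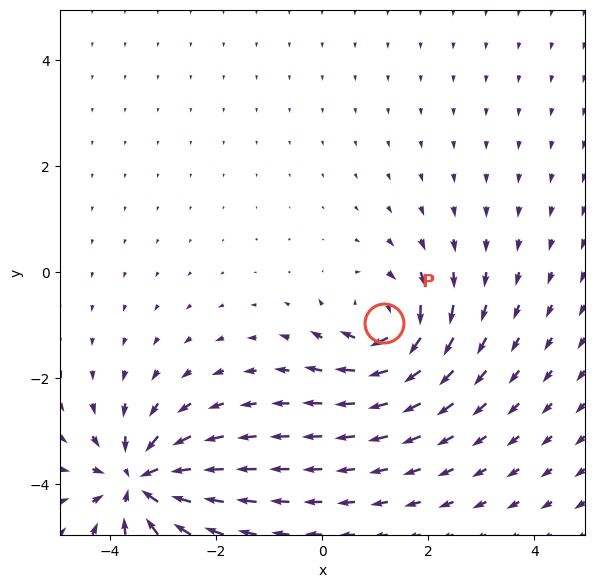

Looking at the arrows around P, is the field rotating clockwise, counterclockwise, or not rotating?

clockwise

Near P at (1.2, -1.0) the arrows circulate clockwise. The curl (z-component) there is about -5; negative curl means clockwise rotation.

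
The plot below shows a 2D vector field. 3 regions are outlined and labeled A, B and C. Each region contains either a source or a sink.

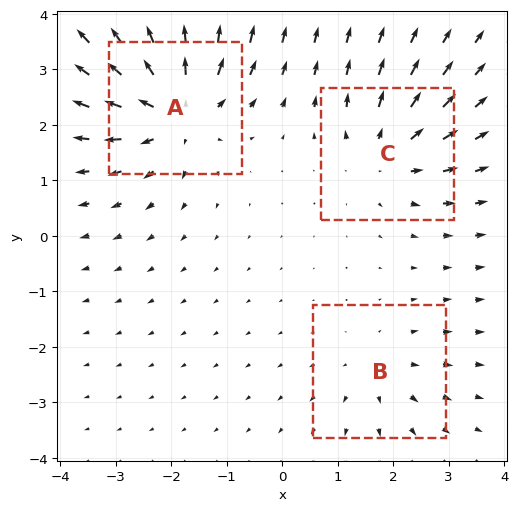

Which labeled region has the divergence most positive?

A

Divergence at each region's feature centre — A: about +5, B: about +2, C: about +3. Region A is most positive.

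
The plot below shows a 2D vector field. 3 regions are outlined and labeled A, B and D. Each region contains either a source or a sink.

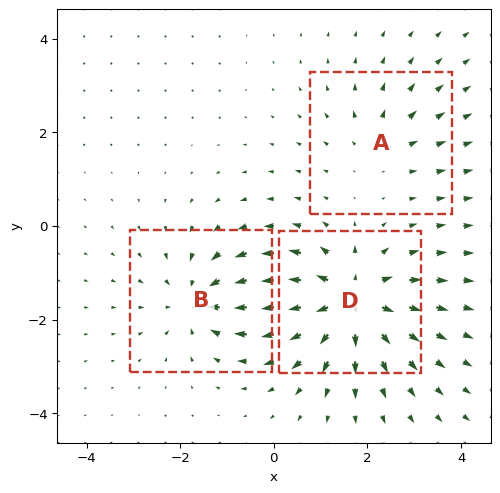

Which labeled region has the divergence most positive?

D

Divergence at each region's feature centre — A: about +2, B: about -3, D: about +5. Region D is most positive.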